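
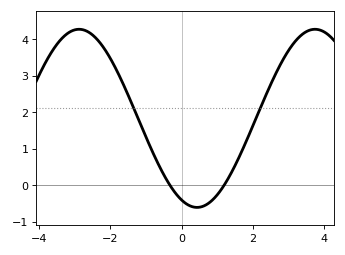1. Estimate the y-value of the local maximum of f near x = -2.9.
4.27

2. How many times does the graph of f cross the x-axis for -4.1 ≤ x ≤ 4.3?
2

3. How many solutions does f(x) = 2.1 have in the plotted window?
2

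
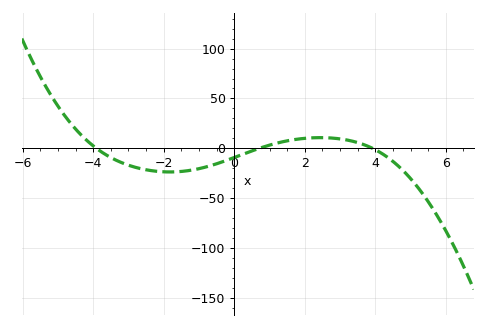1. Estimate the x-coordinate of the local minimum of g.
-1.8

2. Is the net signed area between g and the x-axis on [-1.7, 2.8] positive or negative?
negative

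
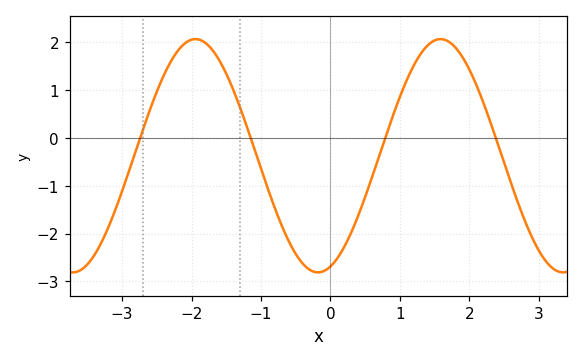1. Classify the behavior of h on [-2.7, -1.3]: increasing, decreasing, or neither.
neither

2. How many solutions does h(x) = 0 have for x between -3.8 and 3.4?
4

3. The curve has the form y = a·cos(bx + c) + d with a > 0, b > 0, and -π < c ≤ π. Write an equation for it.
y = 2.44cos(1.78x - 2.82) - 0.37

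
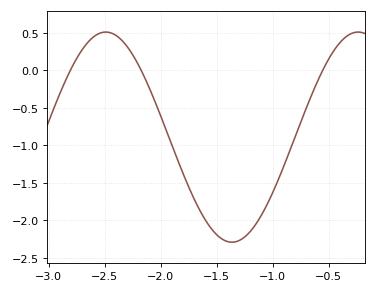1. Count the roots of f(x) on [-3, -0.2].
3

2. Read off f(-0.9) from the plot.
-1.28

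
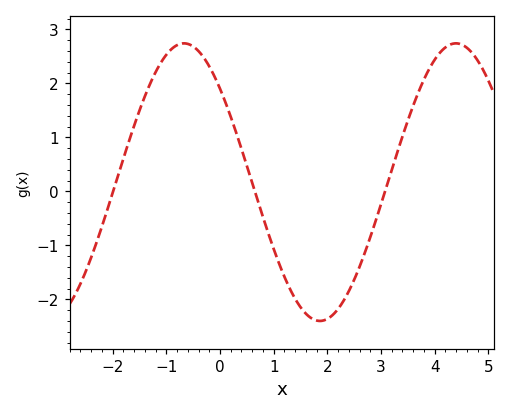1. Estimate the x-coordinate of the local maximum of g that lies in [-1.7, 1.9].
-0.67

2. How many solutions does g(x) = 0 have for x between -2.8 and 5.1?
3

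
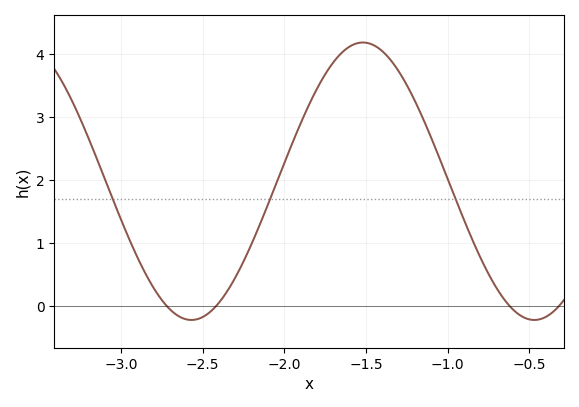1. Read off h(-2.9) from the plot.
0.8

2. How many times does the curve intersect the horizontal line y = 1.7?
3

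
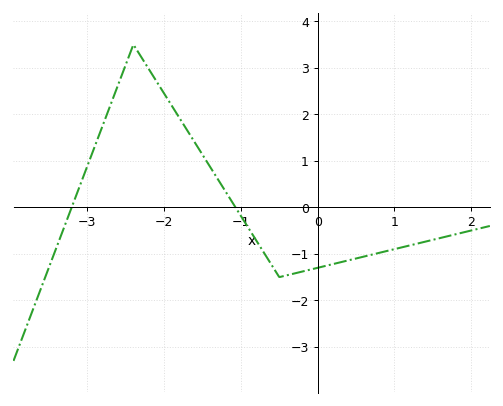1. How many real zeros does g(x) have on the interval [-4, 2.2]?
2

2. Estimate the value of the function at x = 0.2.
-1.22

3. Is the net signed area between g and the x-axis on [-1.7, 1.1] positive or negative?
negative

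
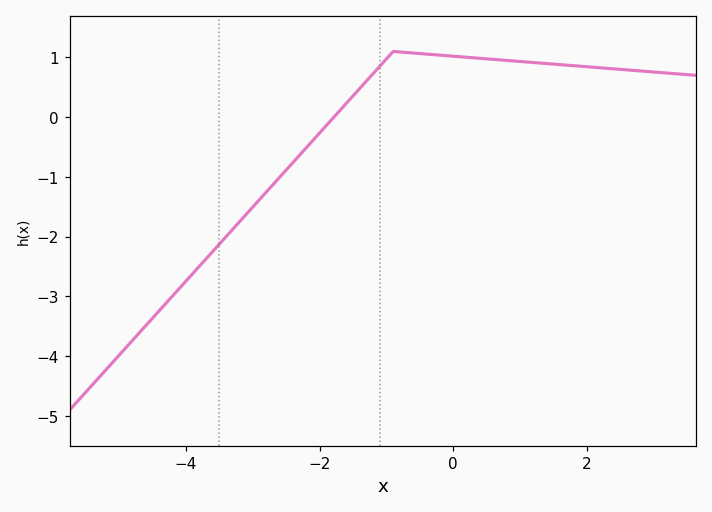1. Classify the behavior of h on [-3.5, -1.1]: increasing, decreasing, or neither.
increasing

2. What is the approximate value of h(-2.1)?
-0.388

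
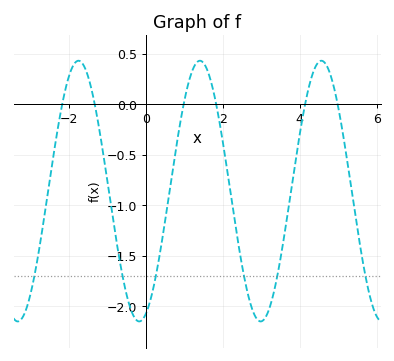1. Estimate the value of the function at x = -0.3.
-2.11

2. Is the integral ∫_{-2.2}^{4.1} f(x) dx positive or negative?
negative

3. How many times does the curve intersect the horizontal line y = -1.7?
6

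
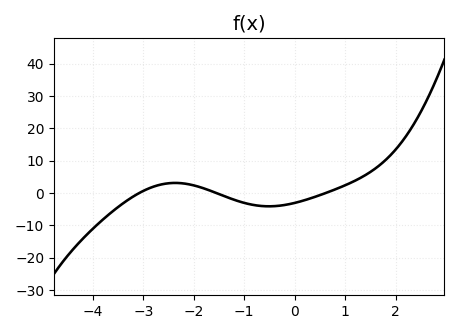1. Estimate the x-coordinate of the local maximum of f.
-2.37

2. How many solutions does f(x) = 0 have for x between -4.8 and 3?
3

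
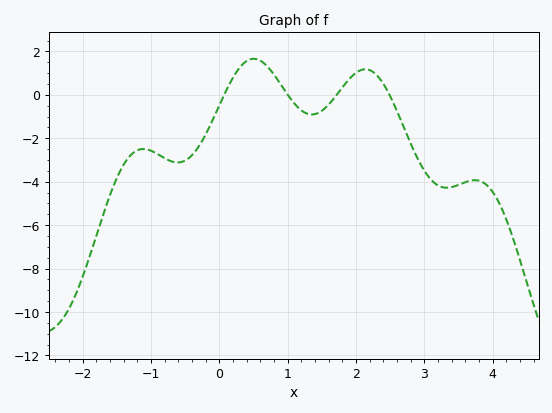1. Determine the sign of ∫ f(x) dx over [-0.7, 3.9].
negative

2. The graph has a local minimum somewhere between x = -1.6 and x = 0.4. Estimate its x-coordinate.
-0.611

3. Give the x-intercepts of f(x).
0.07, 1, 1.72, 2.49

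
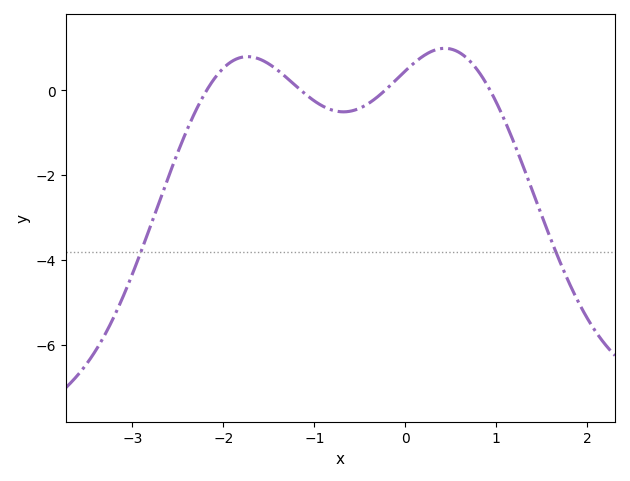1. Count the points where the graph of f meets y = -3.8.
2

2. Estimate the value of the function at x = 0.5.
0.979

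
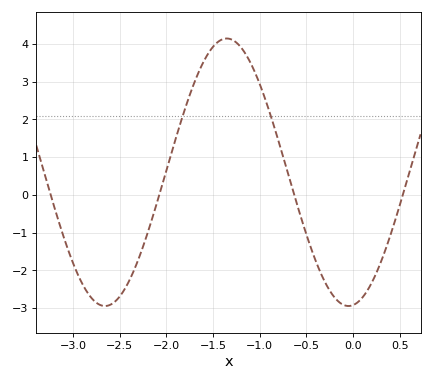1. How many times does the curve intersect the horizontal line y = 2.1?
2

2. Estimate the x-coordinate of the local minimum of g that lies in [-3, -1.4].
-2.7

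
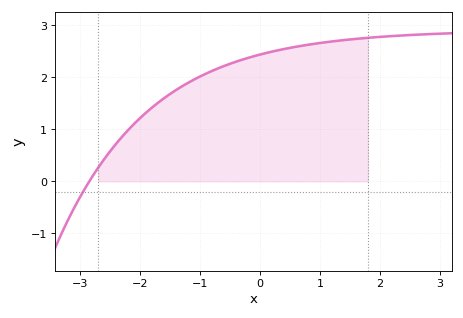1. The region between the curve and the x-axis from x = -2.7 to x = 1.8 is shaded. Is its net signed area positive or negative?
positive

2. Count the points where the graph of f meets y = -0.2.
1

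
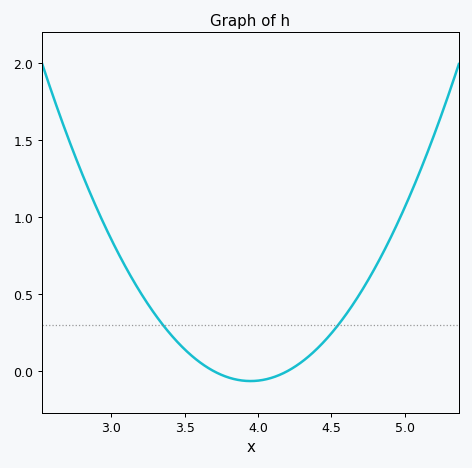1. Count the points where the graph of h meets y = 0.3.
2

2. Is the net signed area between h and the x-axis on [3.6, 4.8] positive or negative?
positive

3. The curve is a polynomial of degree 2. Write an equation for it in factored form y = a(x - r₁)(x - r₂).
y = 1.02(x - 3.7)(x - 4.2)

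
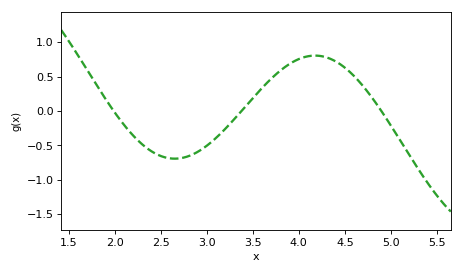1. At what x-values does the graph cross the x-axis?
1.99, 3.38, 4.9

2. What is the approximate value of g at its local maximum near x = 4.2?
0.807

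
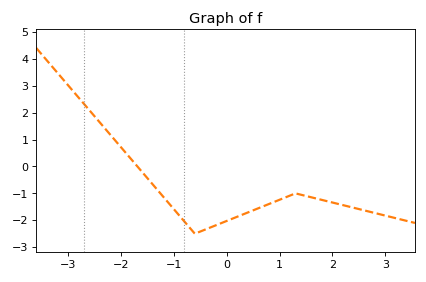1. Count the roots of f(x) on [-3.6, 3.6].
1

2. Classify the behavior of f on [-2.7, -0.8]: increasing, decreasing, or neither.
decreasing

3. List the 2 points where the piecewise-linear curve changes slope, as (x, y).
(-0.6, -2.5); (1.3, -1)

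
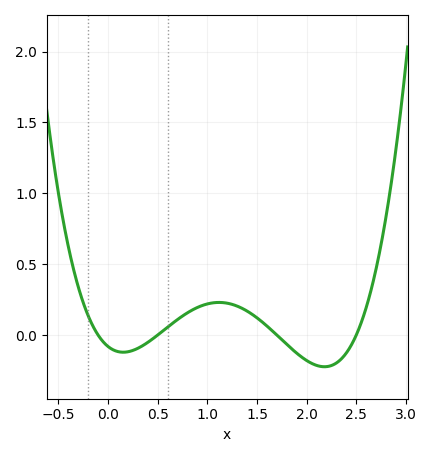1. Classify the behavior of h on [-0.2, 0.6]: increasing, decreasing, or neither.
neither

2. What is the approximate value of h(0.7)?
0.1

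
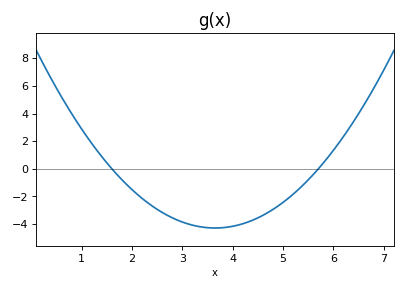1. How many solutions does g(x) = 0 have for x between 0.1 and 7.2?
2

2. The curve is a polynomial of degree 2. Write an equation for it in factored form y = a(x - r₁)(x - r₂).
y = 1.02(x - 1.6)(x - 5.7)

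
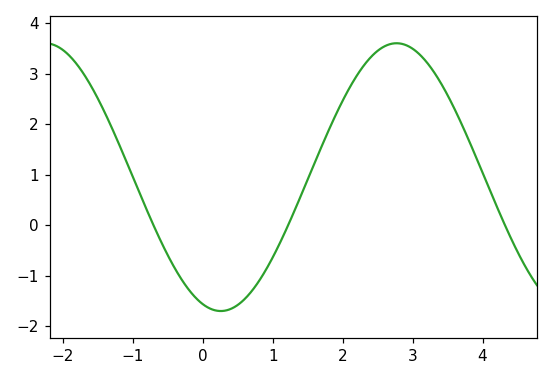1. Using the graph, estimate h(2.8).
3.6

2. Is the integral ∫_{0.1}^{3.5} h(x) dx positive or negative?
positive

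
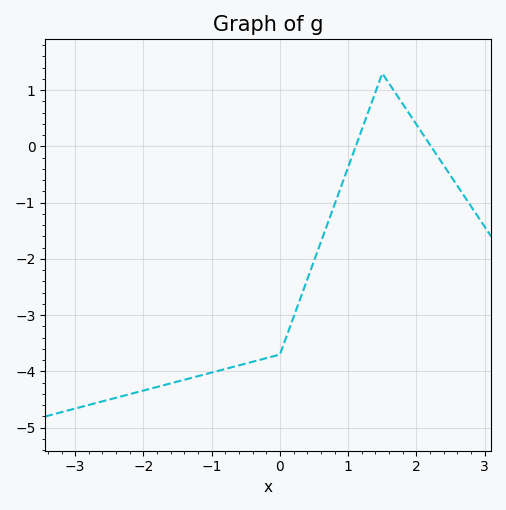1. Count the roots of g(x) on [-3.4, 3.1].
2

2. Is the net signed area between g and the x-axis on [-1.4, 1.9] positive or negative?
negative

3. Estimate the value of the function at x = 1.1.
-0.033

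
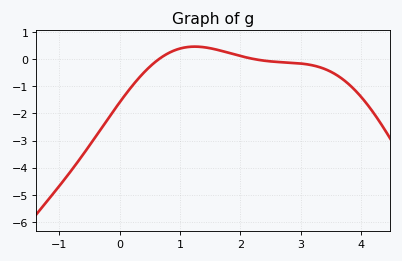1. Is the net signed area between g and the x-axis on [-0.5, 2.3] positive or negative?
negative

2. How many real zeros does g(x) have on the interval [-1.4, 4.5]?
2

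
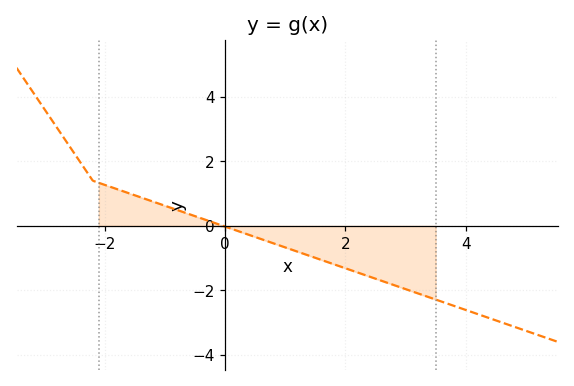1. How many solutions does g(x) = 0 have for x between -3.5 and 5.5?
1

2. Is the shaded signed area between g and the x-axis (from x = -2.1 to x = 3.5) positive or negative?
negative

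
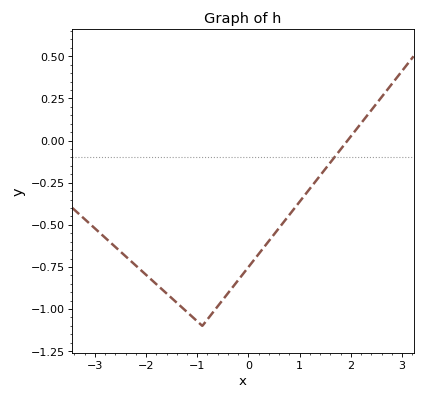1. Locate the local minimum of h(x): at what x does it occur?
-0.9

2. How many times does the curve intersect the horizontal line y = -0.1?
1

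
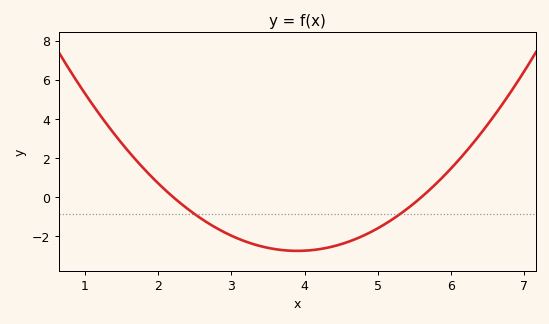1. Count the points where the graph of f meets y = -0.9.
2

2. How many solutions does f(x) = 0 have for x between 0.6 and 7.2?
2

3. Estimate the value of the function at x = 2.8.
-1.61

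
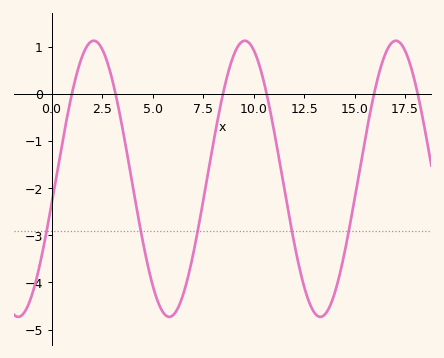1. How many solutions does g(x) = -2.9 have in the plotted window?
5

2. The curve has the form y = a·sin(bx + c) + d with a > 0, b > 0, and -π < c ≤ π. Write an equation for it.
y = 2.93sin(0.84x - 0.18) - 1.8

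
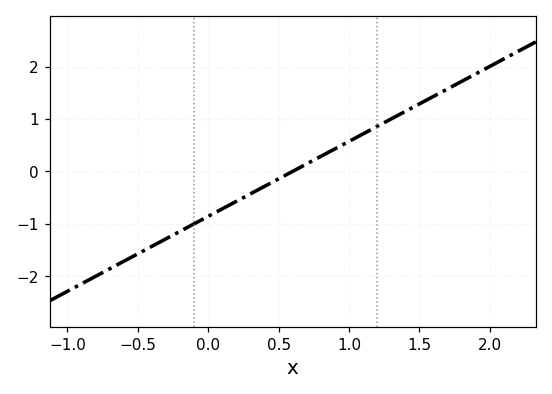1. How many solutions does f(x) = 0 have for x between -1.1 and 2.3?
1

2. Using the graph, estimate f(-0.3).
-1.3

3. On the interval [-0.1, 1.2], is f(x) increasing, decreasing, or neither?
increasing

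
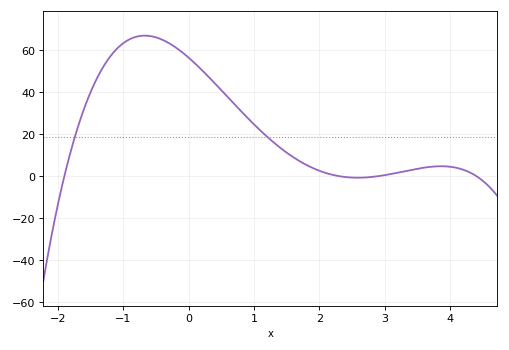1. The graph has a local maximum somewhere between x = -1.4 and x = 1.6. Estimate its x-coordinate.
-0.7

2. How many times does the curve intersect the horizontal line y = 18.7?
2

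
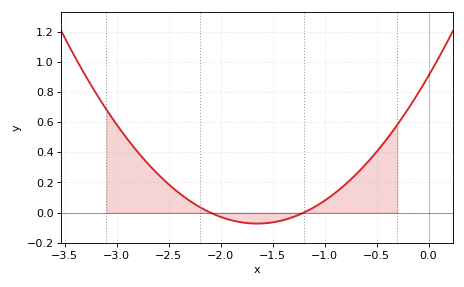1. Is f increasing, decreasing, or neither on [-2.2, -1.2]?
neither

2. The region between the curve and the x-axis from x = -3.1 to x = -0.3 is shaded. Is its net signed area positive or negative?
positive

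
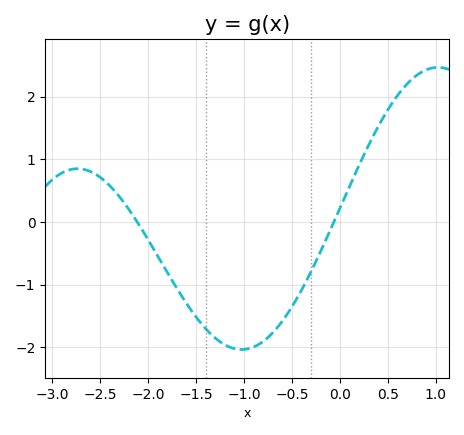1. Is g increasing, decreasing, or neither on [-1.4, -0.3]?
neither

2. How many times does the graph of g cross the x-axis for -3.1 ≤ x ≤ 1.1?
2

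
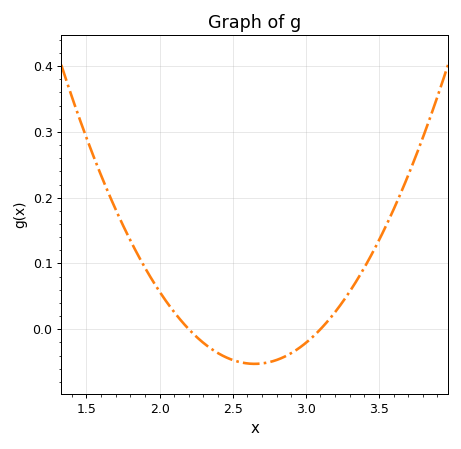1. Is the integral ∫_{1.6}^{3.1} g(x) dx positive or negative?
positive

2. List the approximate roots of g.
2.2, 3.1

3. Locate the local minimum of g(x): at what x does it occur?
2.65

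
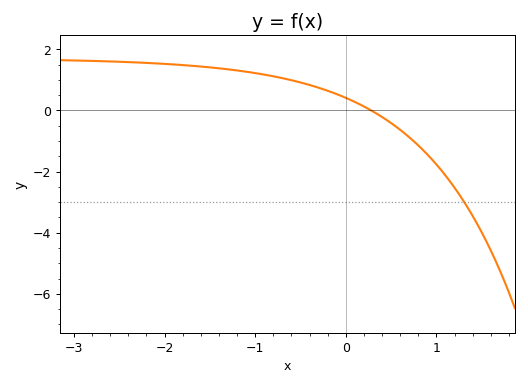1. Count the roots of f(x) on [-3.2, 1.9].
1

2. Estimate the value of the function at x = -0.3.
0.741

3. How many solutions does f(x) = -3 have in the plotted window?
1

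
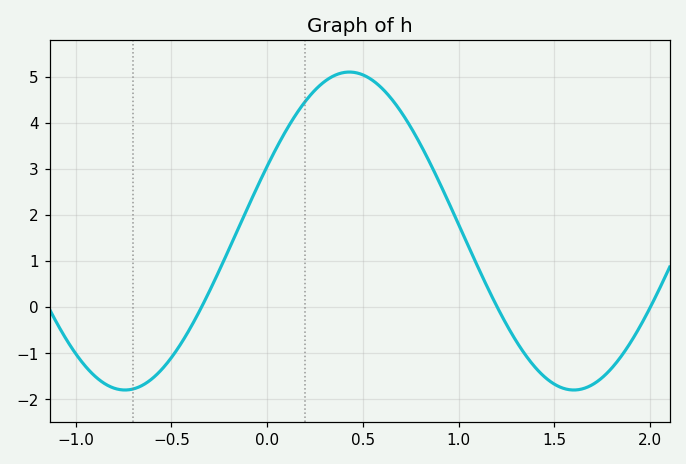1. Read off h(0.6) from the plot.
4.7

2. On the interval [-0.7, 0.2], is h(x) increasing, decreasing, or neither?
increasing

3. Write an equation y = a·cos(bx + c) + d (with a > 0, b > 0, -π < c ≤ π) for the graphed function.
y = 3.45cos(2.7x - 1.2) + 1.65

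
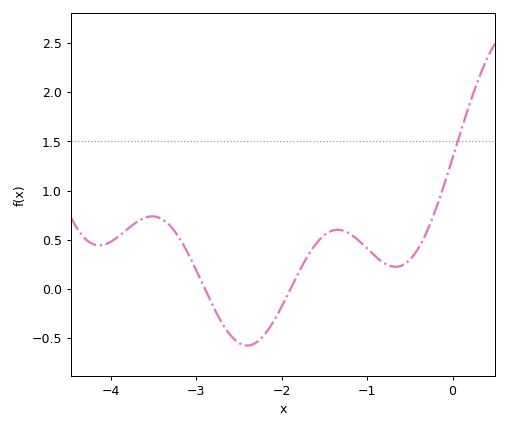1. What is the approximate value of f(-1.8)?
0.15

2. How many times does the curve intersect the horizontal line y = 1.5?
1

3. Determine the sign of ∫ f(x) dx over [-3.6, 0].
positive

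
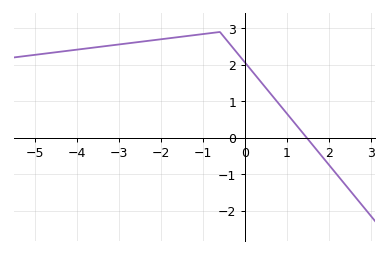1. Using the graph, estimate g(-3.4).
2.5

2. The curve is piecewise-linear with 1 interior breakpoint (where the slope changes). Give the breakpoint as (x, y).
(-0.6, 2.9)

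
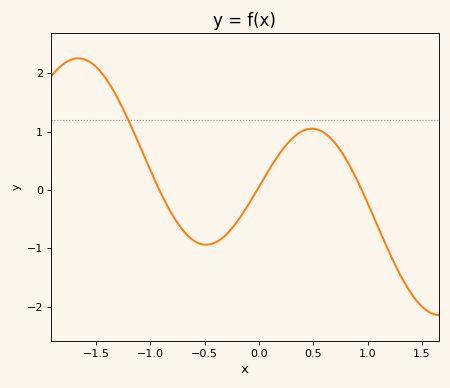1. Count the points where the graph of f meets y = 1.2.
1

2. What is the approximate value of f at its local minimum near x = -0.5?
-0.9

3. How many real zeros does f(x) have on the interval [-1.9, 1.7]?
3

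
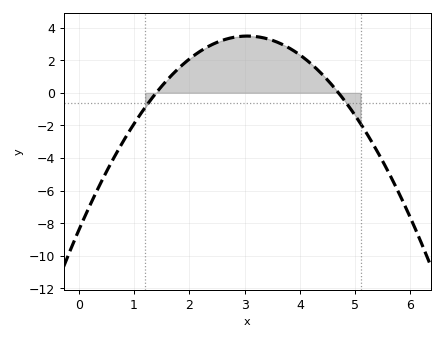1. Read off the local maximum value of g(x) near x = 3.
3.48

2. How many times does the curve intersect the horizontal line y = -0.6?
2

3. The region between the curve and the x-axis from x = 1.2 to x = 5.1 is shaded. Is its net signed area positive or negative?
positive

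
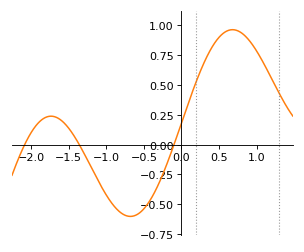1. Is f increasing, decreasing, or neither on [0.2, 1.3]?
neither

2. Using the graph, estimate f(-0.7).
-0.6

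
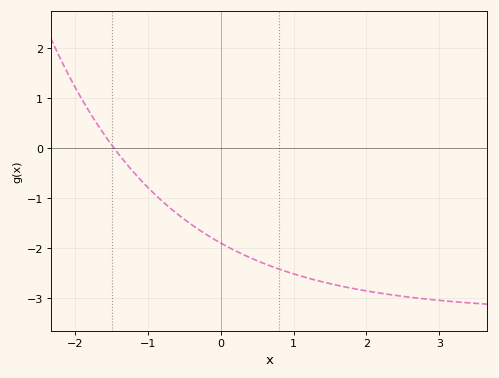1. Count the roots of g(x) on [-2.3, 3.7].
1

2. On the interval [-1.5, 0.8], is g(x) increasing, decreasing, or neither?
decreasing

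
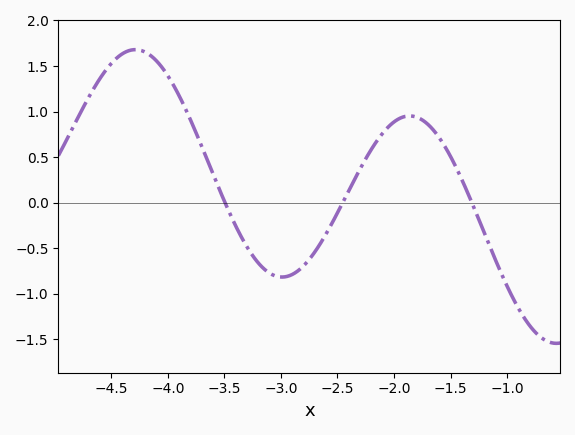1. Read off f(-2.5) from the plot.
-0.112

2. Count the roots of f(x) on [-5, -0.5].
3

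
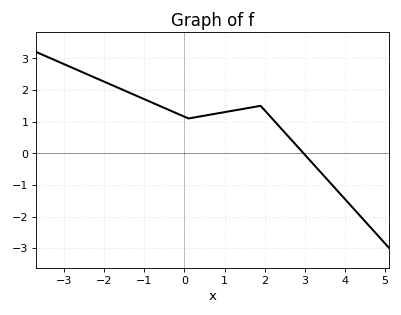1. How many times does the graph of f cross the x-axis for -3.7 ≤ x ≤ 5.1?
1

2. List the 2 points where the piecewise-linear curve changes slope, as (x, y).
(0.1, 1.1); (1.9, 1.5)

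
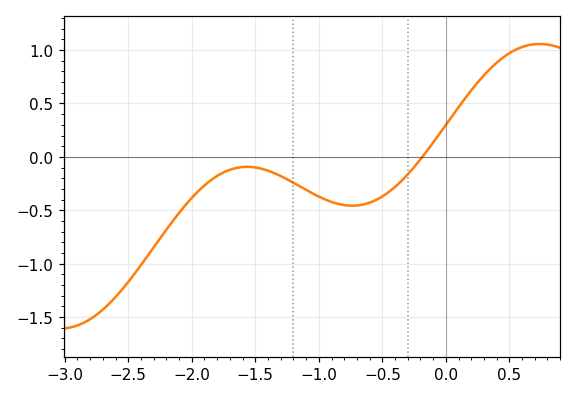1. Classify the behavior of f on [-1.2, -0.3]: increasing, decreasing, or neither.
neither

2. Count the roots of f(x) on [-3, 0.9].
1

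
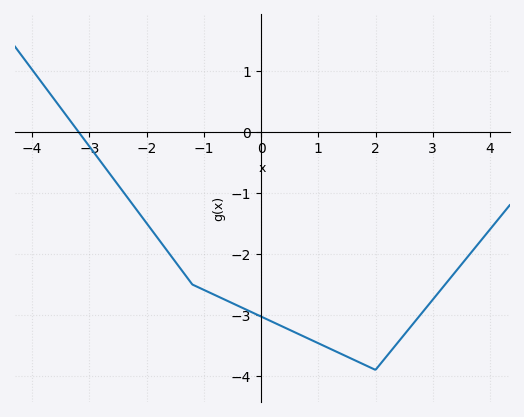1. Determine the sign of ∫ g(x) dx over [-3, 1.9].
negative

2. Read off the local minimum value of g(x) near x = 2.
-3.9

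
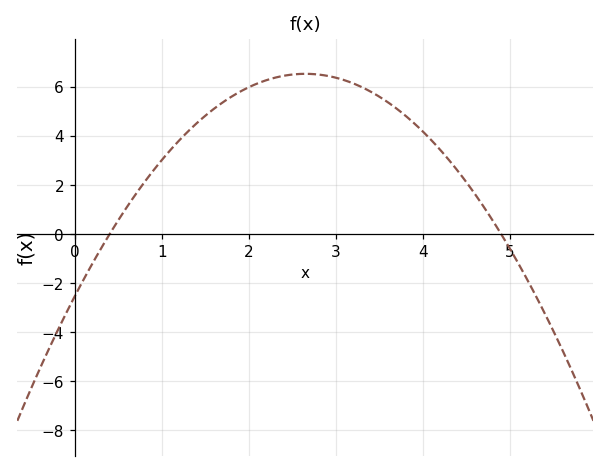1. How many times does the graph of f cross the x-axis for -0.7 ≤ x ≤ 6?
2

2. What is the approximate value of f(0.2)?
-1.2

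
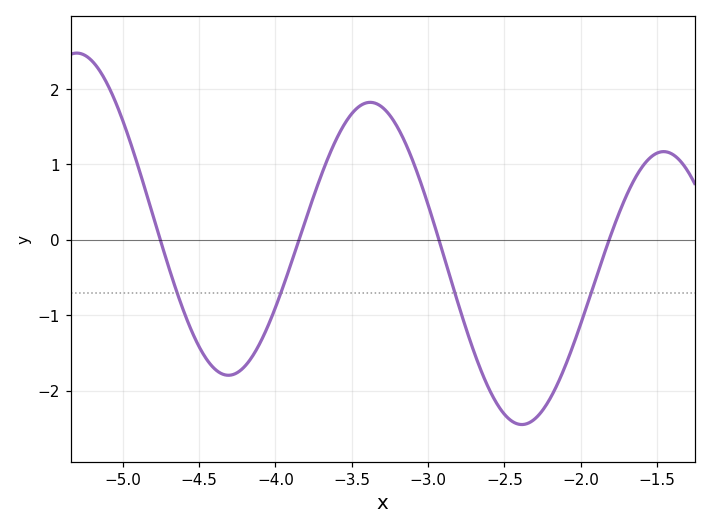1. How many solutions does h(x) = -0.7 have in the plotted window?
4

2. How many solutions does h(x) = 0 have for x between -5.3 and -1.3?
4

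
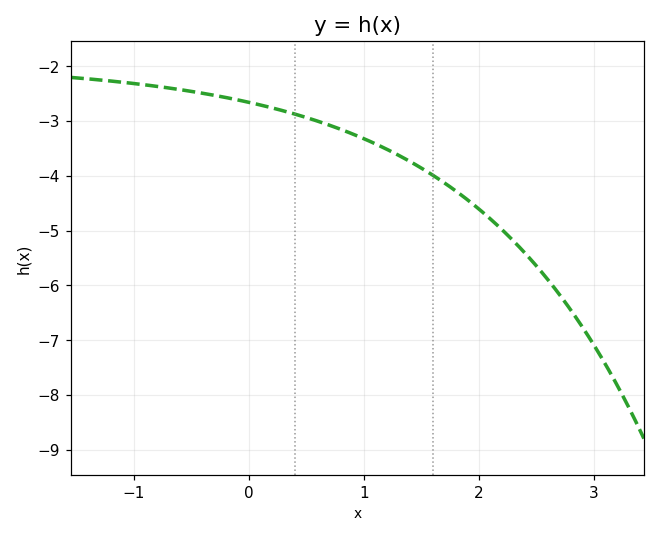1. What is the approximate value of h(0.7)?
-3.1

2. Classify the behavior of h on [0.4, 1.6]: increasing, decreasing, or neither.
decreasing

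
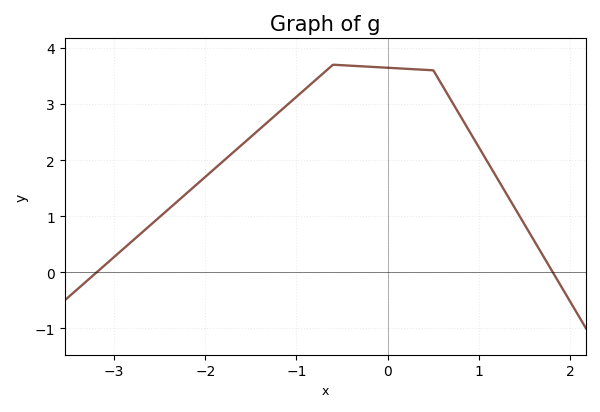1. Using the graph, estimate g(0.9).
2.5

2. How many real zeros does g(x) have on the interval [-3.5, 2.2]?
2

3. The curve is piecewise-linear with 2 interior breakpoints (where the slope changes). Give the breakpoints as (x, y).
(-0.6, 3.7); (0.5, 3.6)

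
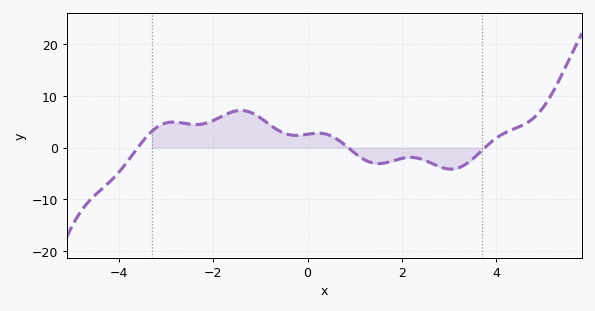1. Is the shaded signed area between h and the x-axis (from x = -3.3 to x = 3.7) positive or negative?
positive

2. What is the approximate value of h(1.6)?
-3.02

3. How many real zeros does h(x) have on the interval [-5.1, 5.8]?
3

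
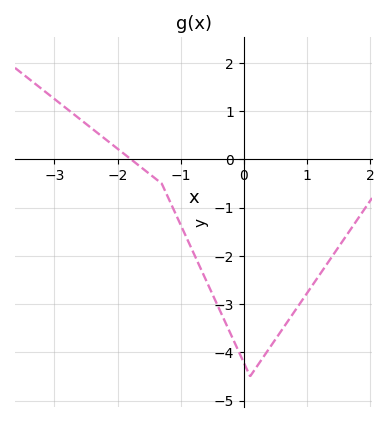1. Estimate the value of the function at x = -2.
0.2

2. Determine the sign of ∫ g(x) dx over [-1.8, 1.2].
negative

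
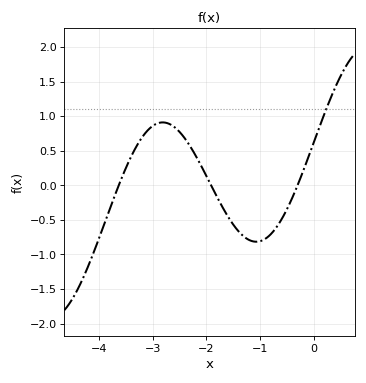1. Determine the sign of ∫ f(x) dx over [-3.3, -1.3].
positive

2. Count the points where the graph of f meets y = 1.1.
1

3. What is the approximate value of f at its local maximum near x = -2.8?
0.9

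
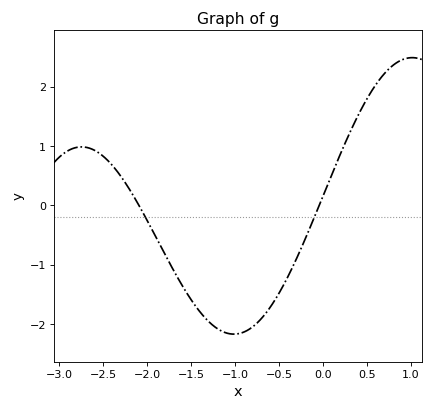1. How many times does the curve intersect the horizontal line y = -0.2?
2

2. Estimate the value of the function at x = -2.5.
0.827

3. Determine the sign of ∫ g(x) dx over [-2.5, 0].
negative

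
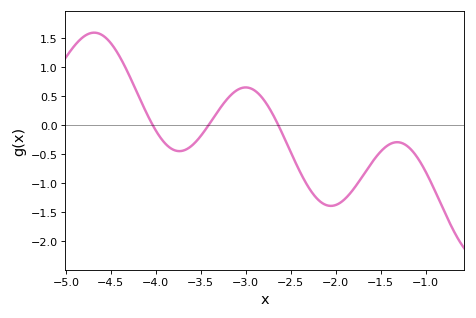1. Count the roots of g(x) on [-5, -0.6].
3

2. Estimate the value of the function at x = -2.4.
-0.8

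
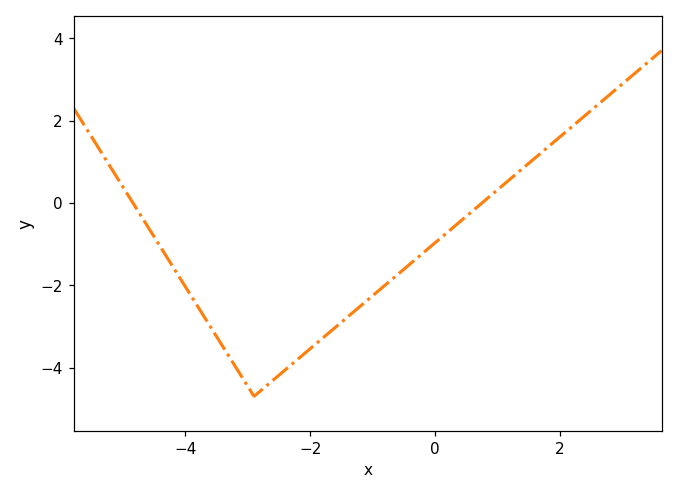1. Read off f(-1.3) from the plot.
-2.6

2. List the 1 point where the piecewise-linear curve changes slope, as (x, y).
(-2.9, -4.7)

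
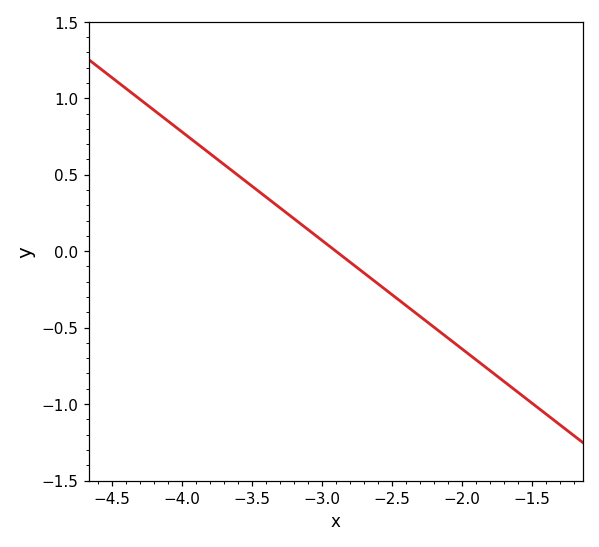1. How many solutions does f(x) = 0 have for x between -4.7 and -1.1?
1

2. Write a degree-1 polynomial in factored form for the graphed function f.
y = -0.71(x + 2.9)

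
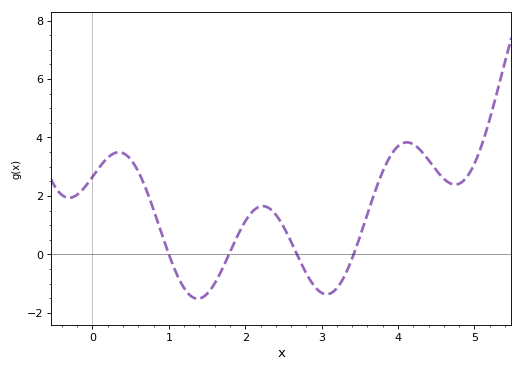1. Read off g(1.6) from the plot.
-1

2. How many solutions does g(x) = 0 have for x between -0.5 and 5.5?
4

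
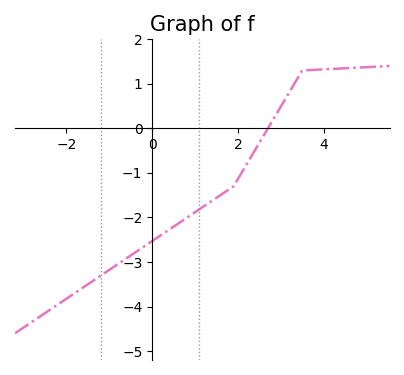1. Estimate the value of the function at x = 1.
-1.9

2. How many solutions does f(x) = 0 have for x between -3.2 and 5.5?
1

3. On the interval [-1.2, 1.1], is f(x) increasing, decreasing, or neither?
increasing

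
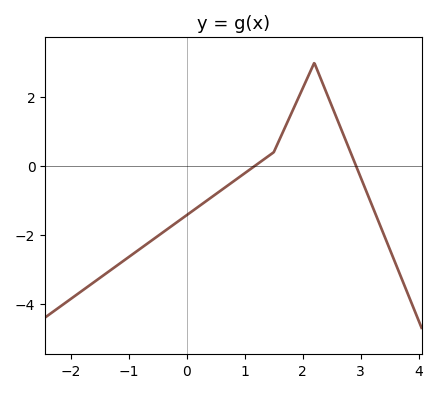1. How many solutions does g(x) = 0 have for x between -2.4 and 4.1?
2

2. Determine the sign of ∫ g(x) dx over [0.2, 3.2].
positive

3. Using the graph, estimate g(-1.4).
-3.13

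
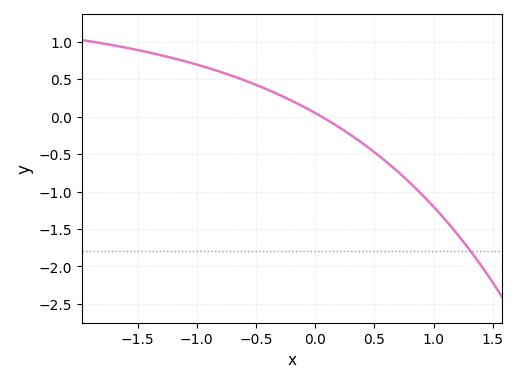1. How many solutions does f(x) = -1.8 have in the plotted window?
1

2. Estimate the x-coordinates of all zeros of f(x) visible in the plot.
0.056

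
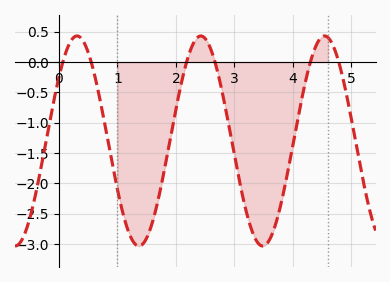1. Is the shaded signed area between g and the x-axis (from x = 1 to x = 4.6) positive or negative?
negative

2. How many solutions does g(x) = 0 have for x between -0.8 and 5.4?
6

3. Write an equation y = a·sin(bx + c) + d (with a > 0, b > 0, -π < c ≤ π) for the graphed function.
y = 1.73sin(2.97x + 0.652) - 1.3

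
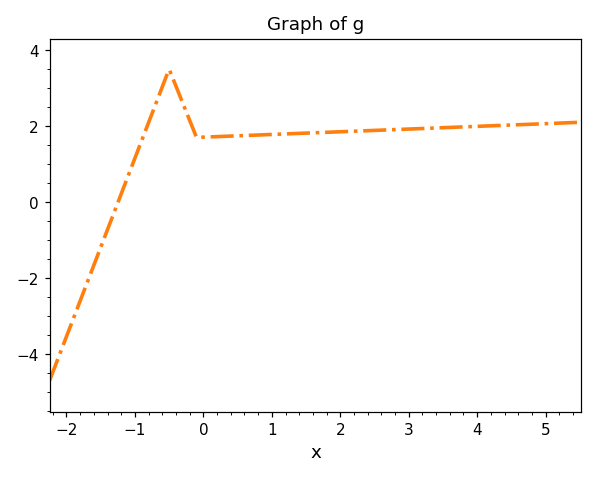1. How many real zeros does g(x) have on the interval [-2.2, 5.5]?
1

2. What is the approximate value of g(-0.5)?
3.6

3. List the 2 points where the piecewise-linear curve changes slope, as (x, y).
(-0.5, 3.5); (-0.1, 1.7)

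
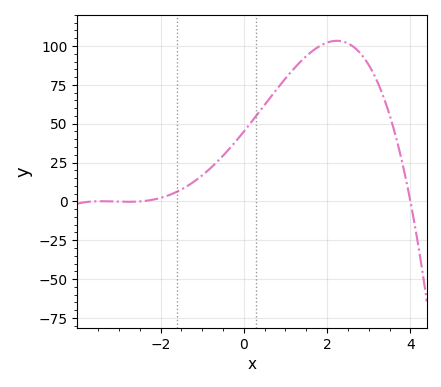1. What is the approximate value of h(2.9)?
92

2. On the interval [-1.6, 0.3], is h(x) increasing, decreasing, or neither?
increasing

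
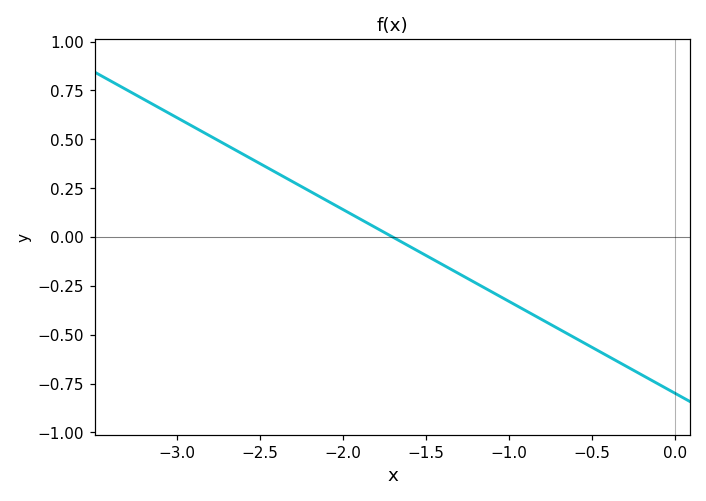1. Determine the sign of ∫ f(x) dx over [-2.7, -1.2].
positive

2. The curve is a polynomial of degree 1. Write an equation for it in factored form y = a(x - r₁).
y = -0.47(x + 1.7)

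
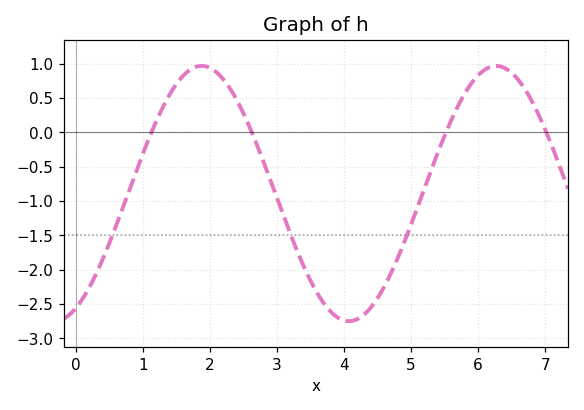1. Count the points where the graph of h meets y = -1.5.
3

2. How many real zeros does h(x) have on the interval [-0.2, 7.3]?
4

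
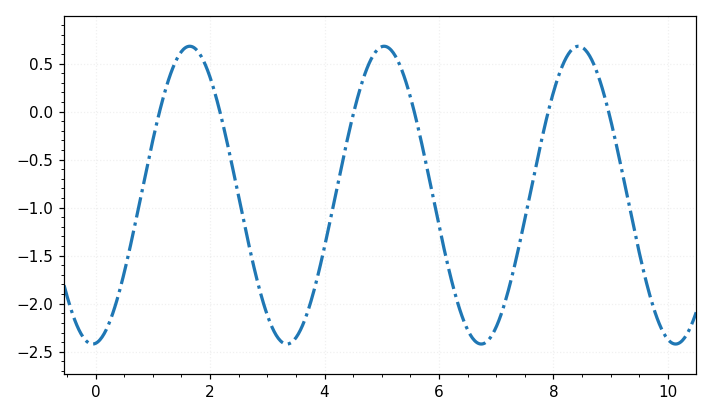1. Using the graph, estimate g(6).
-1.2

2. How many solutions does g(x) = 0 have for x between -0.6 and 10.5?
6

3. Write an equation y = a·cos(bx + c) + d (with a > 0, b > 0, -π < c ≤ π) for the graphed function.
y = 1.55cos(1.9x - 3) - 0.87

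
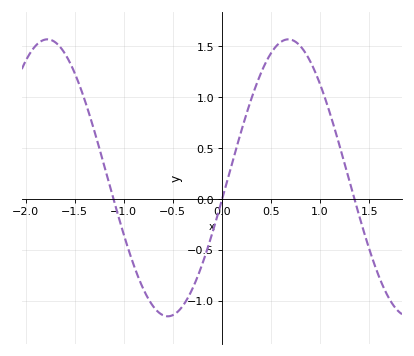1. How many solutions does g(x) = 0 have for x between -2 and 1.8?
3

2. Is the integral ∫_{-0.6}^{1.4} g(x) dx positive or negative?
positive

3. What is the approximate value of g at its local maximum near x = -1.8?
1.57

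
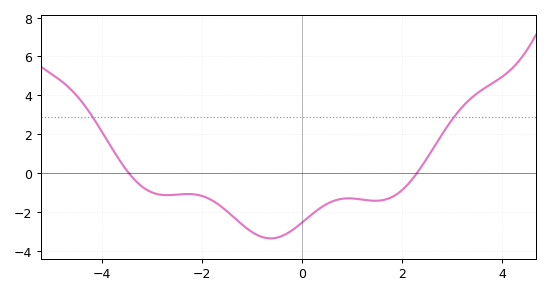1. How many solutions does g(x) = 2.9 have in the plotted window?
2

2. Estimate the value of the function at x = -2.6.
-1.13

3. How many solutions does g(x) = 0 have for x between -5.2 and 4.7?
2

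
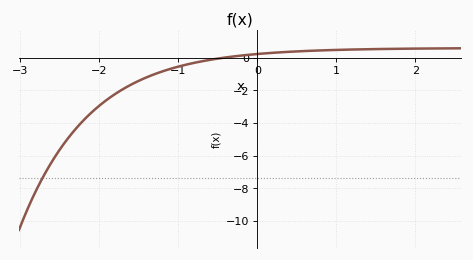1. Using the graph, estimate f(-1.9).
-2.57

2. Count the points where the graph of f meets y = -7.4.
1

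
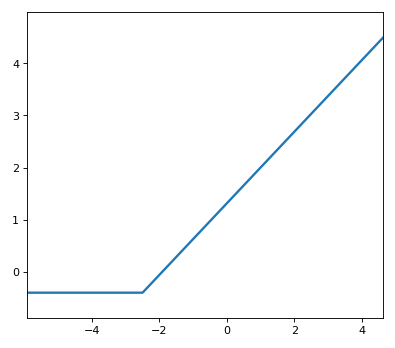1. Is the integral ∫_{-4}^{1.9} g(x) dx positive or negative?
positive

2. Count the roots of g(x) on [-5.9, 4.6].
1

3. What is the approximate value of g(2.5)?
3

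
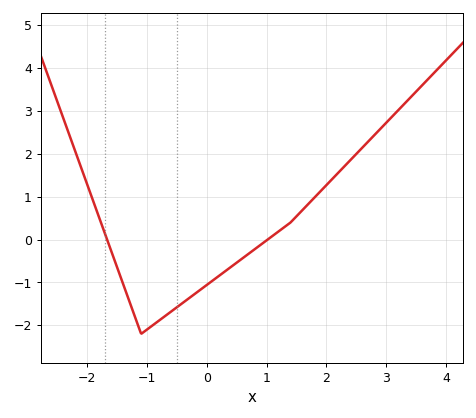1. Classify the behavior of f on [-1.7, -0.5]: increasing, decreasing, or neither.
neither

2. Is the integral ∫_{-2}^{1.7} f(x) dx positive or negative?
negative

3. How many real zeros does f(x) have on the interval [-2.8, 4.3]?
2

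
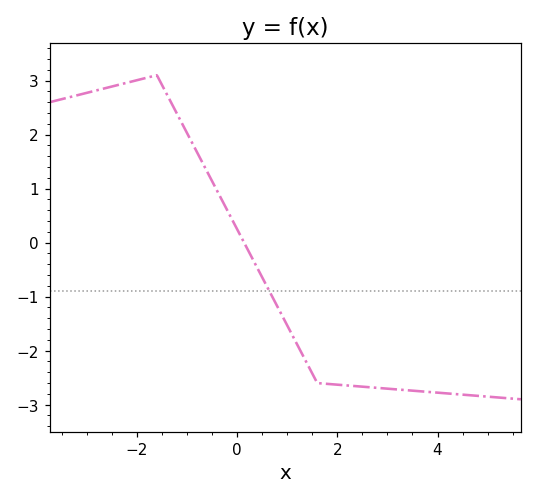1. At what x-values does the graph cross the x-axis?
0.2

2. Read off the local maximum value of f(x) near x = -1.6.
3.1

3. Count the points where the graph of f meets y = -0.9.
1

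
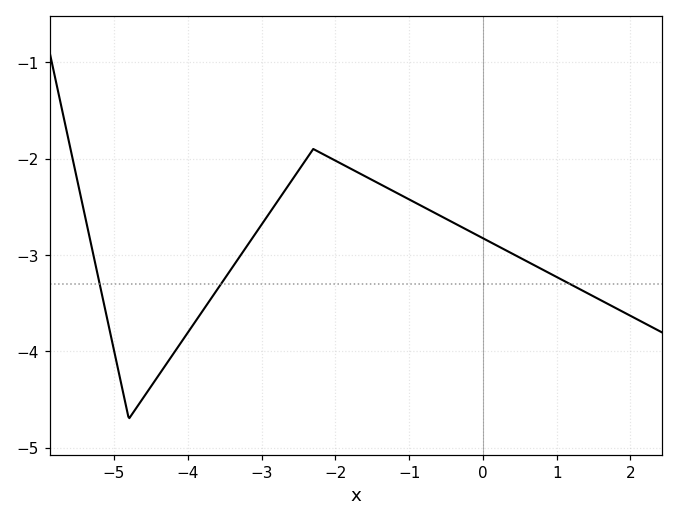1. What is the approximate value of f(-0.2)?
-2.74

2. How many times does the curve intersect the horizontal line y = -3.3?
3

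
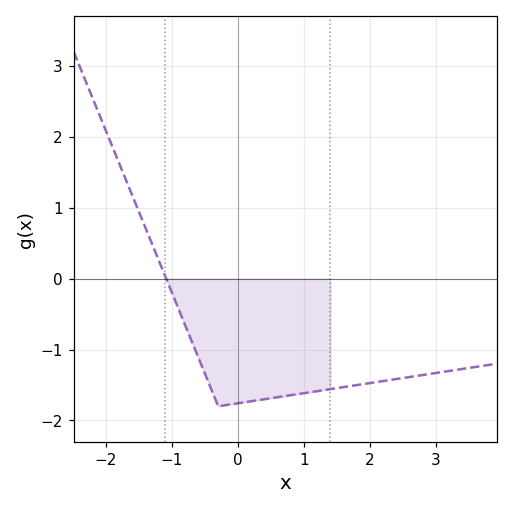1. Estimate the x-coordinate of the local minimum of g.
-0.299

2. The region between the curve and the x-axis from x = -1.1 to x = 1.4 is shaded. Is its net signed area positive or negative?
negative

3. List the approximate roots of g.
-1.09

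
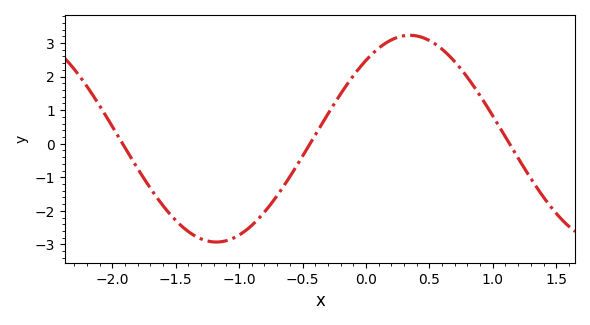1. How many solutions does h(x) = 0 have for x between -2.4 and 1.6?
3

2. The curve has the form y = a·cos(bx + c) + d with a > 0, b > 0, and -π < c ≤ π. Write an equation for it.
y = 3.08cos(2.1x - 0.71) + 0.15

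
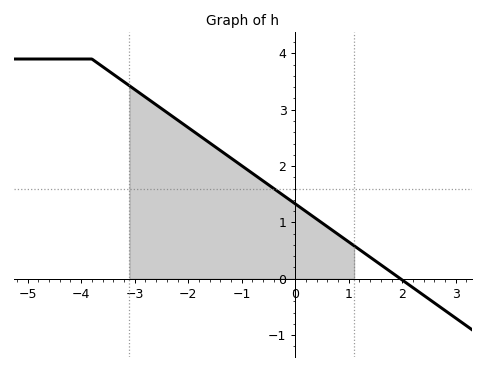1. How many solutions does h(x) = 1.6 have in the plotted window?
1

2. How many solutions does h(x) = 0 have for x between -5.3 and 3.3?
1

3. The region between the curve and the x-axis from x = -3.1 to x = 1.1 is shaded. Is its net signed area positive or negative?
positive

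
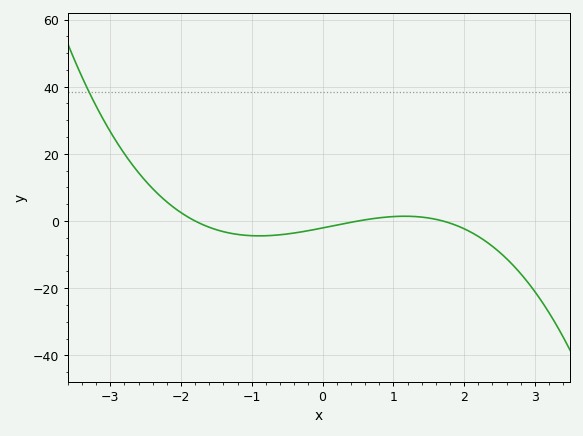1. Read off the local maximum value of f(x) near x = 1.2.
2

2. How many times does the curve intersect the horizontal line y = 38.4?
1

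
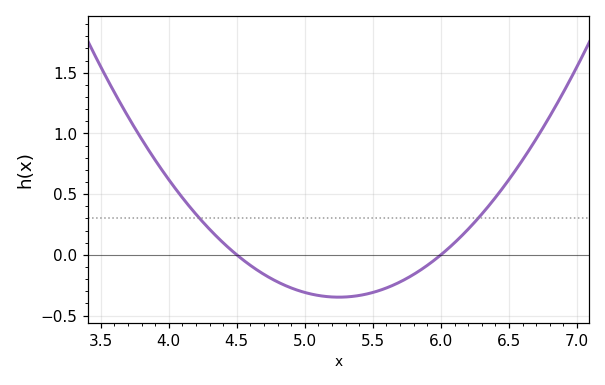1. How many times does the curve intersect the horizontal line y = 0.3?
2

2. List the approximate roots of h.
4.5, 6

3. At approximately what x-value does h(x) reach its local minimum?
5.25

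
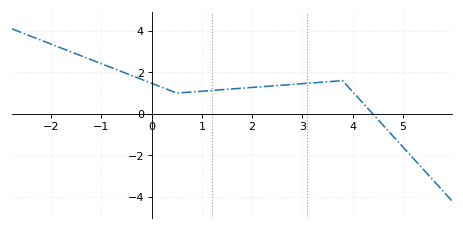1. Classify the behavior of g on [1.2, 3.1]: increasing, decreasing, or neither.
increasing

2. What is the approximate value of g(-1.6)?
2.98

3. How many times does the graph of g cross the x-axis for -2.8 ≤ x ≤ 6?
1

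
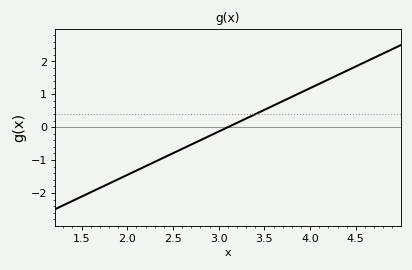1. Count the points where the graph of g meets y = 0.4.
1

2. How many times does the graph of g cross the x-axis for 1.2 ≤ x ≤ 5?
1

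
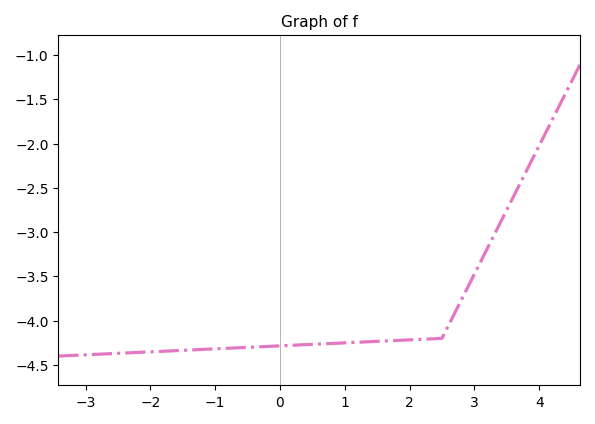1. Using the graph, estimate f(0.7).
-4.26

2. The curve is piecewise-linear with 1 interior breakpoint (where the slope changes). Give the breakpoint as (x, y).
(2.5, -4.2)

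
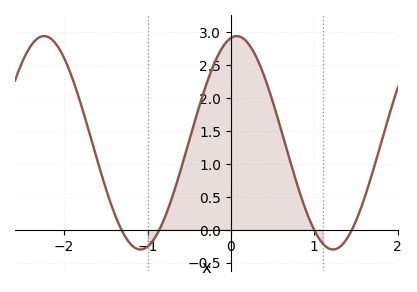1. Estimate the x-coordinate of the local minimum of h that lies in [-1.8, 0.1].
-1.1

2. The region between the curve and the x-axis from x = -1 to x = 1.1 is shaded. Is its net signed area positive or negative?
positive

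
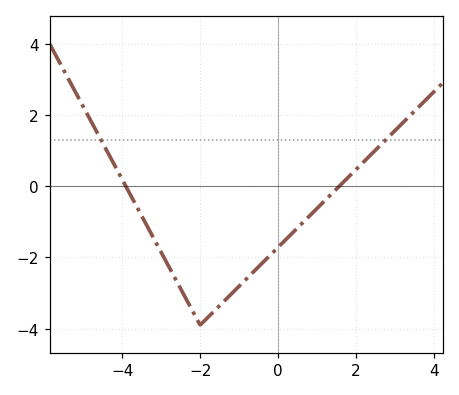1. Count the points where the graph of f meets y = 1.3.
2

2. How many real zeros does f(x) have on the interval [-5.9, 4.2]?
2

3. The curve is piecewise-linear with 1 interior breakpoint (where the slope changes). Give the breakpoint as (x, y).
(-2, -3.9)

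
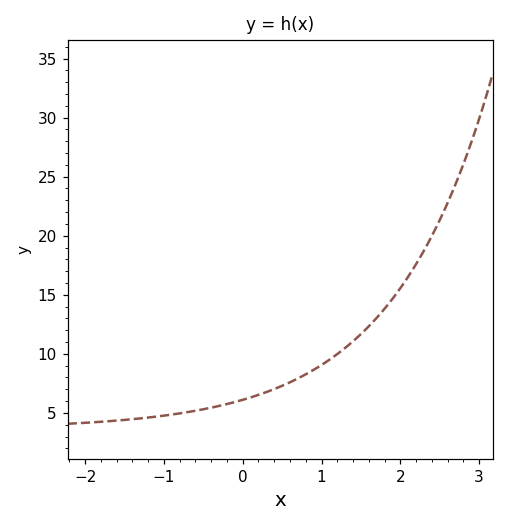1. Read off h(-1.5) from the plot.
4.41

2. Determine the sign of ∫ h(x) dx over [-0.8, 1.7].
positive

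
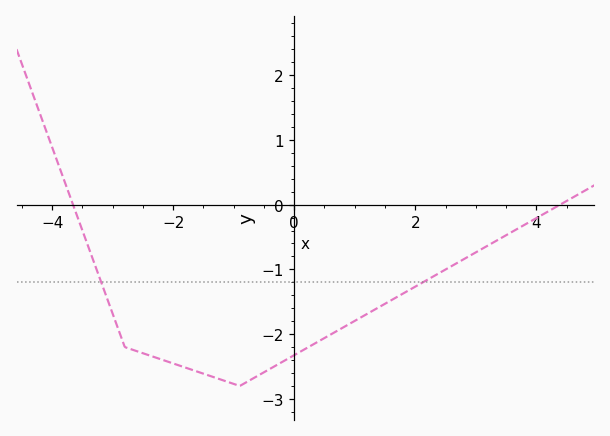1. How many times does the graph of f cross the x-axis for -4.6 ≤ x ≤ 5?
2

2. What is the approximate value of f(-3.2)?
-1.2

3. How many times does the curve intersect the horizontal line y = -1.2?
2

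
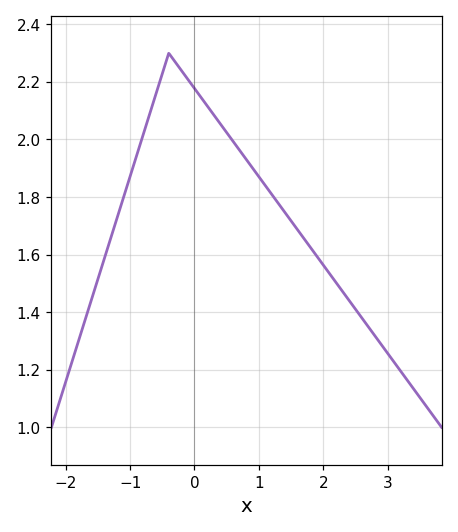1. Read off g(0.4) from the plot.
2.05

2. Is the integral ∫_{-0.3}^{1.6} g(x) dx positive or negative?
positive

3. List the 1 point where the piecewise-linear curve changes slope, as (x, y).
(-0.4, 2.3)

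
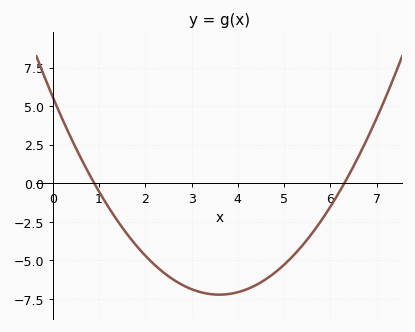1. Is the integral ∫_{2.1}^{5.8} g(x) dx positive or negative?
negative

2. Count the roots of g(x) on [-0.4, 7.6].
2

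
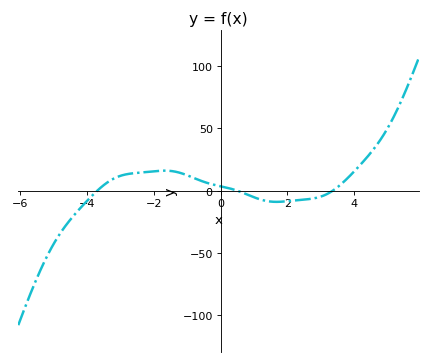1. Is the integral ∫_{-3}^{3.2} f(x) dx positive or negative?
positive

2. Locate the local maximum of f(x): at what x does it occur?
-1.67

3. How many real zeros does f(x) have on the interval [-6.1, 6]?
3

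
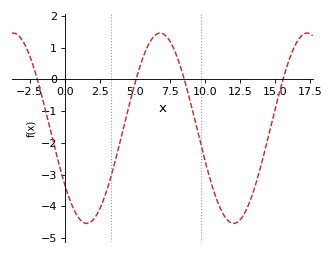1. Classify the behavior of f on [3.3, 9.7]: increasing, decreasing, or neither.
neither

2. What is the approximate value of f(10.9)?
-3.86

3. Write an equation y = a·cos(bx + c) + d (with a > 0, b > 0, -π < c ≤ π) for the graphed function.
y = 3cos(0.6x + 2.2) - 1.54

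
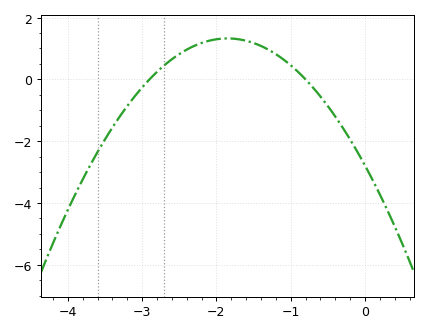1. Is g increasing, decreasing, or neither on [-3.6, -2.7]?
increasing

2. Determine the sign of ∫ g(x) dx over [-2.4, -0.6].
positive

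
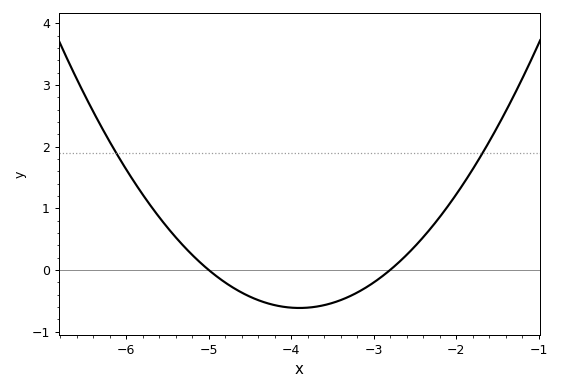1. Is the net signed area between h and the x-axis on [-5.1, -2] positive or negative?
negative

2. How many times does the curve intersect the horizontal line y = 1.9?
2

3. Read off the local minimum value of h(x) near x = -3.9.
-0.6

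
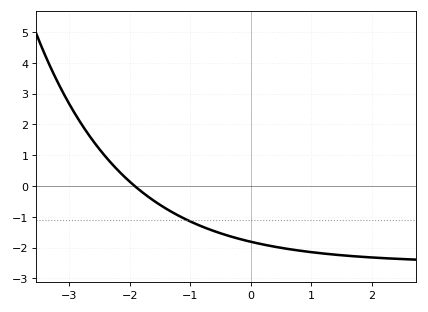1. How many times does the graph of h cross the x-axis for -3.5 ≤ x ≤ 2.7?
1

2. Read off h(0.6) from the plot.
-2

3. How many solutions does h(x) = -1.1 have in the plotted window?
1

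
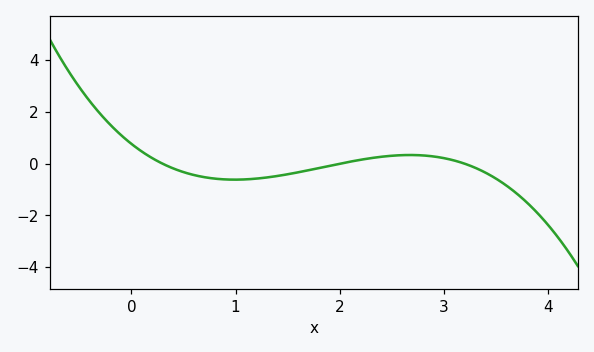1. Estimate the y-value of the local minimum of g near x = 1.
-0.616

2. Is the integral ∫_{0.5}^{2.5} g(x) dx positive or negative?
negative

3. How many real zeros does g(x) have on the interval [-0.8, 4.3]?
3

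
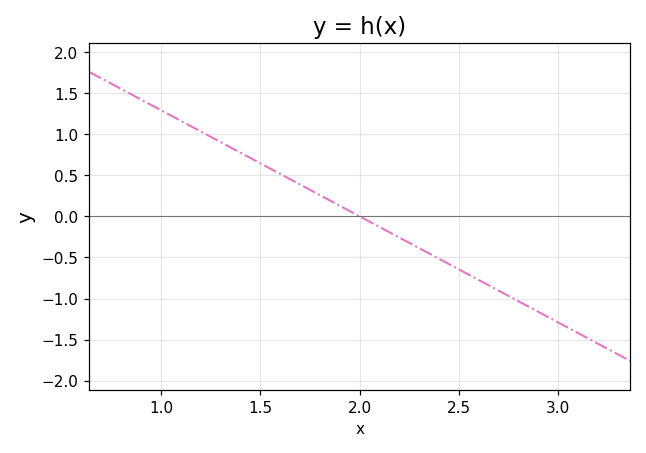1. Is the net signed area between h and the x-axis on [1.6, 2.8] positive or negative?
negative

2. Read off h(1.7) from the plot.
0.387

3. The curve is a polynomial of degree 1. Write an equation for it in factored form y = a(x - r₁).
y = -1.29(x - 2)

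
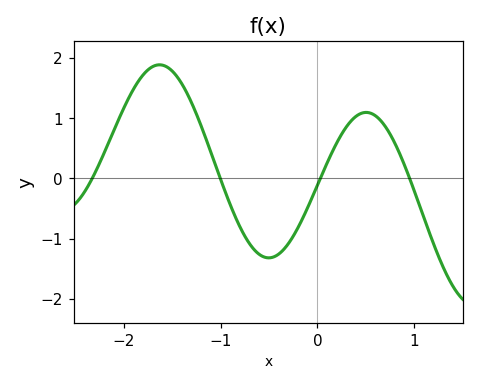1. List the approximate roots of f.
-2.3, -1, 0, 1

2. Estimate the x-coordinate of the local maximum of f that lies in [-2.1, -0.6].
-1.6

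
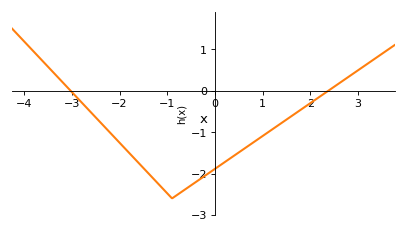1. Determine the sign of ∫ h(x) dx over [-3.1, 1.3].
negative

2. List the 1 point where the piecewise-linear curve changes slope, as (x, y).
(-0.9, -2.6)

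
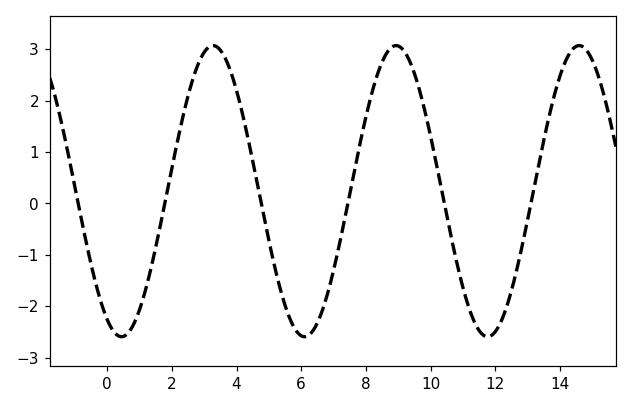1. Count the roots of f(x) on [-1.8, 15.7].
6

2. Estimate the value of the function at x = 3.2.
3.06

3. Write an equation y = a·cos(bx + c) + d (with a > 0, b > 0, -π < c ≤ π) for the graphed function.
y = 2.83cos(1.11x + 2.65) + 0.24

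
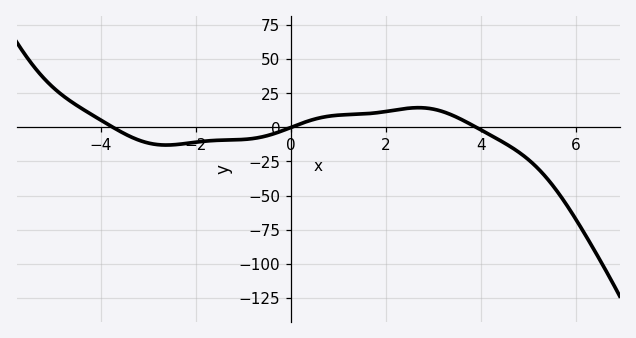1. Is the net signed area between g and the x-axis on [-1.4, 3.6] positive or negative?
positive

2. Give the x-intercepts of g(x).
-3.8, 0, 4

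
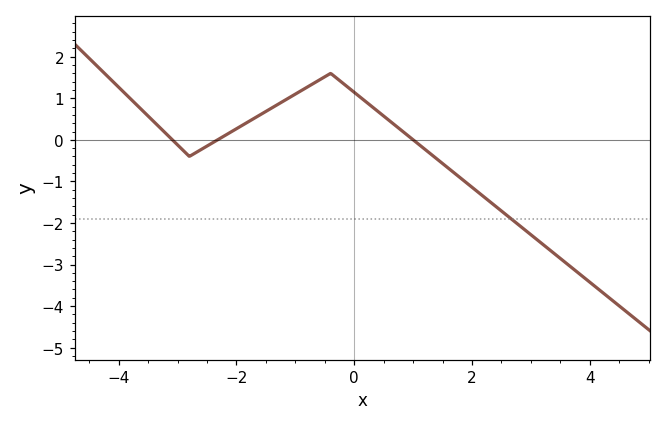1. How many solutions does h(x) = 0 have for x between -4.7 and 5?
3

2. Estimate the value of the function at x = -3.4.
0.4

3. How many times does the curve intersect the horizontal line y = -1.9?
1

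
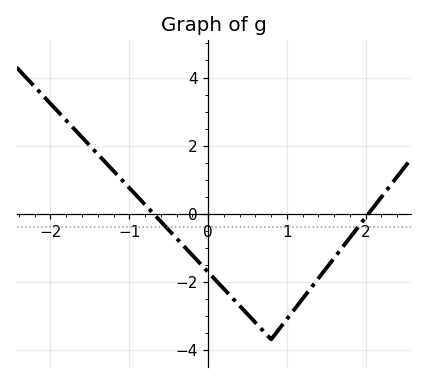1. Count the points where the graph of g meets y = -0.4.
2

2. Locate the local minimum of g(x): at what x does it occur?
0.8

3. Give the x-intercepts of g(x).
-0.7, 2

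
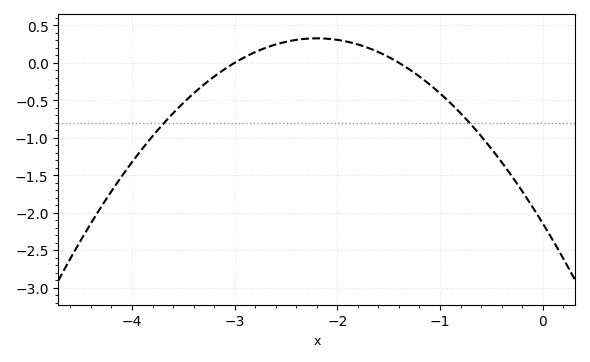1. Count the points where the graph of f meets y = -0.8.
2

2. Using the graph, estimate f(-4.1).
-1.5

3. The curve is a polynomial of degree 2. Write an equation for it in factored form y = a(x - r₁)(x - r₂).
y = -0.51(x + 3)(x + 1.4)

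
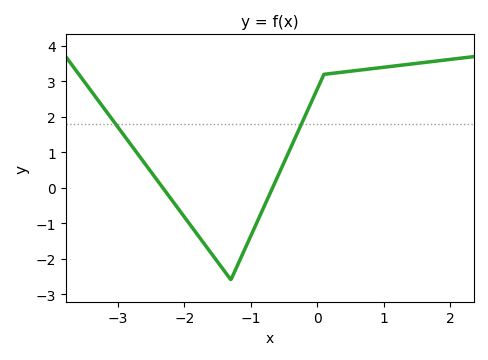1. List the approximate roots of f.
-2.33, -0.672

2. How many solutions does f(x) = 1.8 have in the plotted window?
2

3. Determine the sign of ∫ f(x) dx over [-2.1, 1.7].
positive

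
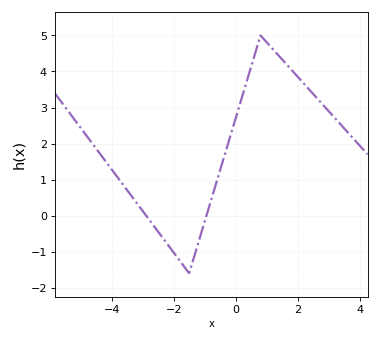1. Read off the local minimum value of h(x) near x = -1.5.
-1.6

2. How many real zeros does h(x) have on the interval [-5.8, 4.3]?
2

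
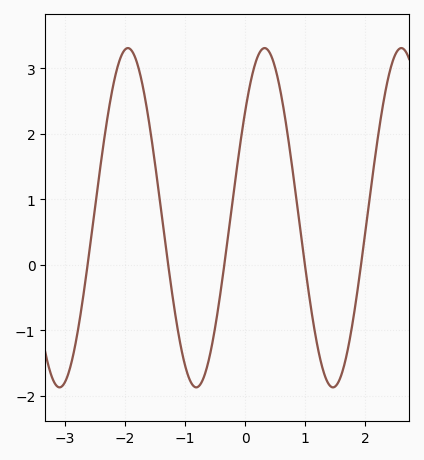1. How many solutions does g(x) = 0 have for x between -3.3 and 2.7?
5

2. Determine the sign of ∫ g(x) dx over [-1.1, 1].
positive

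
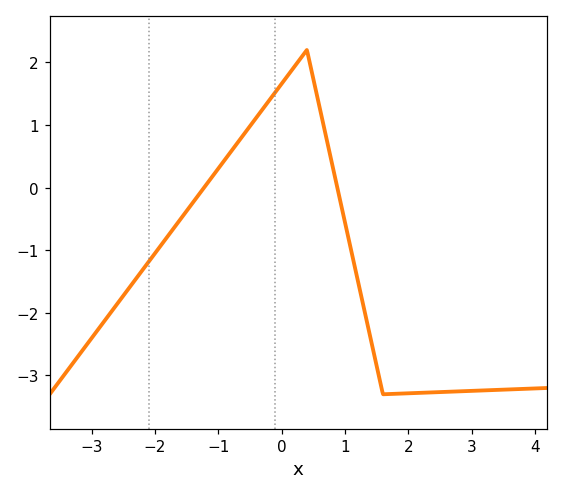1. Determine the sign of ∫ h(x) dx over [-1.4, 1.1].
positive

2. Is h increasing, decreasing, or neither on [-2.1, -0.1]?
increasing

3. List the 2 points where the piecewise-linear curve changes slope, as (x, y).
(0.4, 2.2); (1.6, -3.3)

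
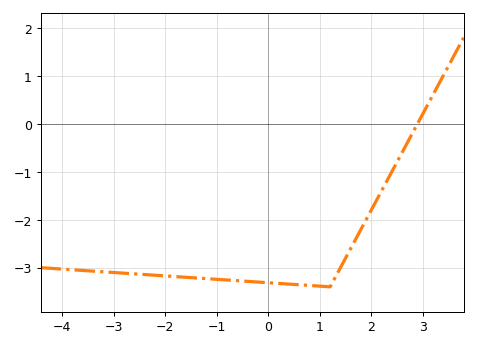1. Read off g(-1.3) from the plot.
-3.2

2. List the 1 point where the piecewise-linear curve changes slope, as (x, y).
(1.2, -3.4)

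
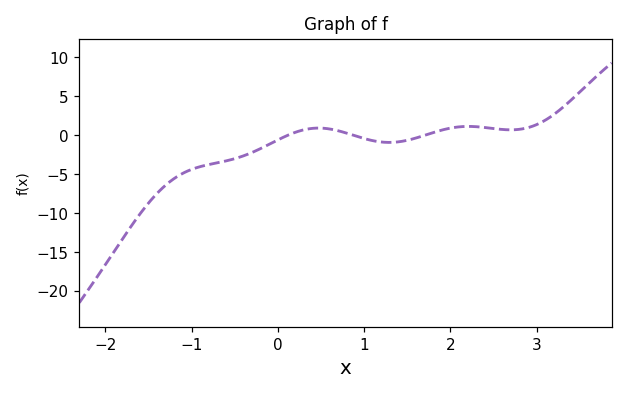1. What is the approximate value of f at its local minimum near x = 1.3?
-0.935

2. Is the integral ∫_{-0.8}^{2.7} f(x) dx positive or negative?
negative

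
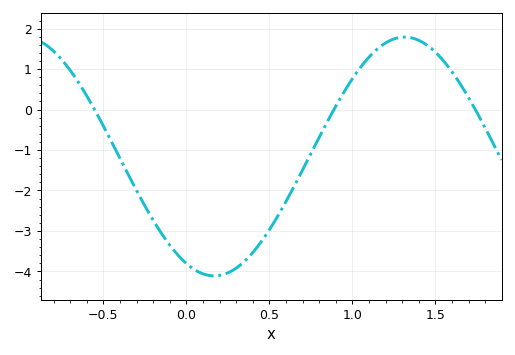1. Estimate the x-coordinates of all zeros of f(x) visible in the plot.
-0.553, 0.889, 1.74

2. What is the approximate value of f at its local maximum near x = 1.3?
1.79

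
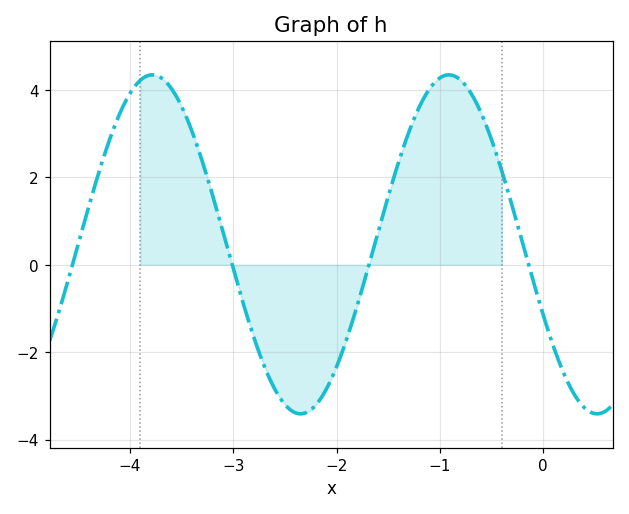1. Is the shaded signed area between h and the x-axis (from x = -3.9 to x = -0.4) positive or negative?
positive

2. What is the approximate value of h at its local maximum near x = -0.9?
4.4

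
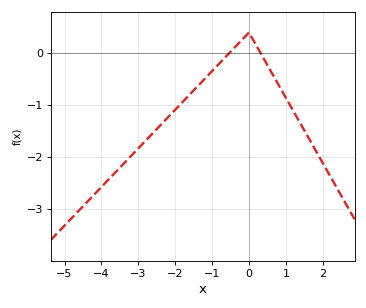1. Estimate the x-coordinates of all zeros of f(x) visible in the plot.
-0.6, 0.4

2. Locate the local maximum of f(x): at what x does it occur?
0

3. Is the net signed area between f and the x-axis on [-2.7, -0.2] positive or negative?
negative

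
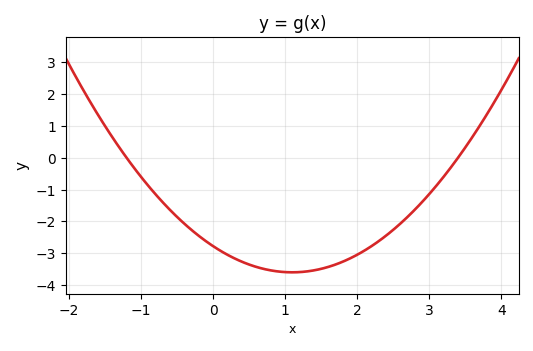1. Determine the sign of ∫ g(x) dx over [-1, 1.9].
negative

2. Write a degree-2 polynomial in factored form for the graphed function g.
y = 0.68(x + 1.2)(x - 3.4)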